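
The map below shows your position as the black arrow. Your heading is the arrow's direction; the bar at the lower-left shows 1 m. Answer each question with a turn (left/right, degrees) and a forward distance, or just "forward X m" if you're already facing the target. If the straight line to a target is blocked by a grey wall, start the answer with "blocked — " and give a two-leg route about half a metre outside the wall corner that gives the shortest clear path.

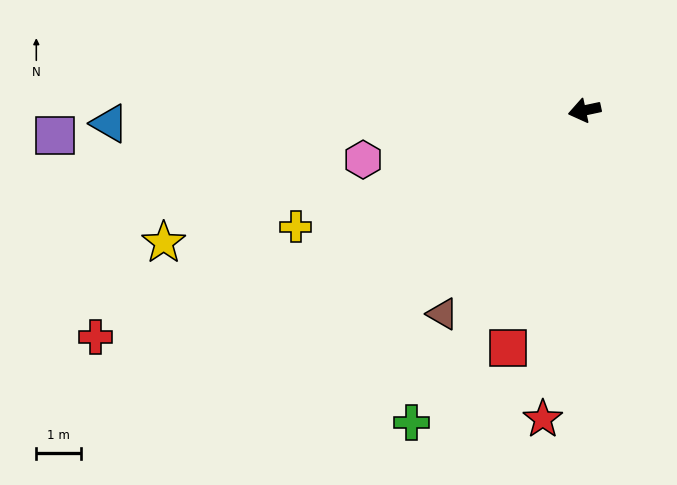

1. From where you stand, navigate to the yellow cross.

turn left 10°, forward 7.0 m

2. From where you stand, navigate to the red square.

turn left 60°, forward 5.6 m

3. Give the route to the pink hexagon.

forward 5.1 m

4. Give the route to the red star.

turn left 70°, forward 7.0 m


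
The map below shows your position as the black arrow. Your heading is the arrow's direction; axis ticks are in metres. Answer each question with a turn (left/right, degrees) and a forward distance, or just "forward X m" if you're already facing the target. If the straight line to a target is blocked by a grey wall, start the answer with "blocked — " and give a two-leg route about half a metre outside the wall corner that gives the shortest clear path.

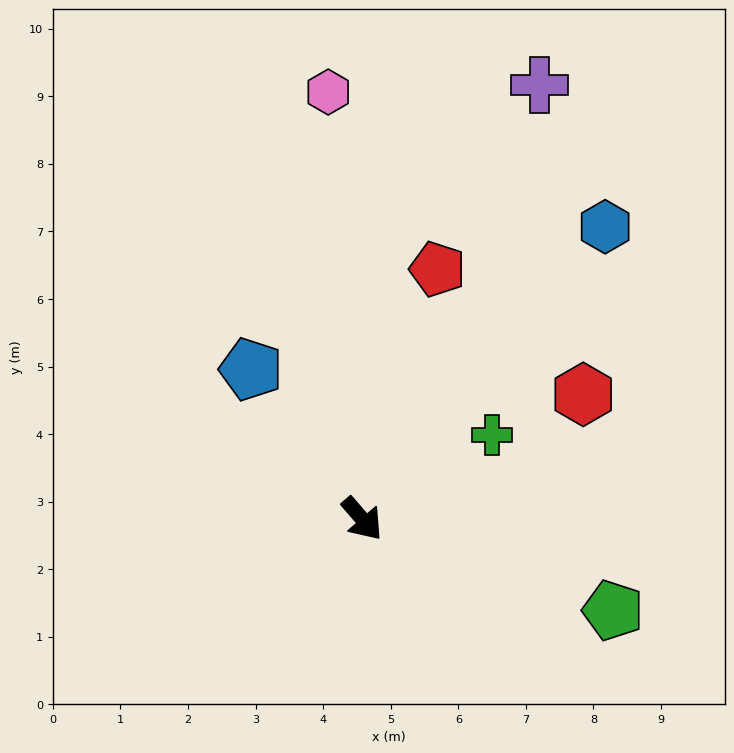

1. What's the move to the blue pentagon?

turn left 176°, forward 2.8 m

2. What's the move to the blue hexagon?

turn left 99°, forward 5.6 m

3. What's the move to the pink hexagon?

turn left 144°, forward 6.3 m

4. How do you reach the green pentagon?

turn left 29°, forward 3.9 m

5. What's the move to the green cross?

turn left 82°, forward 2.3 m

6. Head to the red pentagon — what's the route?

turn left 122°, forward 3.9 m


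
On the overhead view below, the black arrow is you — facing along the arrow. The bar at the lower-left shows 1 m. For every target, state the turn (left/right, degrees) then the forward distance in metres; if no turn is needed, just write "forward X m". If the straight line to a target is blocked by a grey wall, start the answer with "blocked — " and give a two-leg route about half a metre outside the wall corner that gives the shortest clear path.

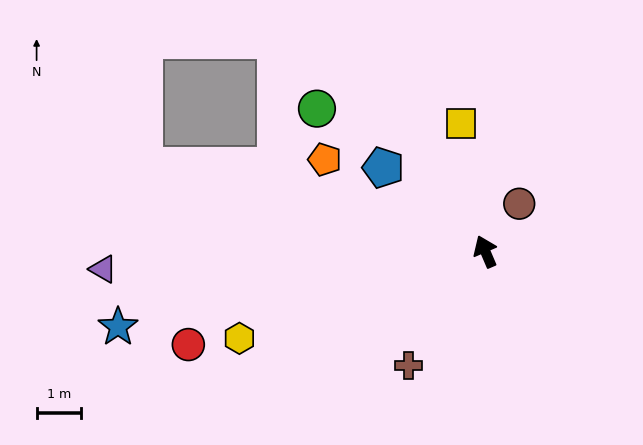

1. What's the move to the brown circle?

turn right 59°, forward 1.3 m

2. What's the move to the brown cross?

turn left 123°, forward 3.1 m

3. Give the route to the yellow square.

turn right 12°, forward 2.9 m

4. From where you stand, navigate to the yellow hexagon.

turn left 86°, forward 5.9 m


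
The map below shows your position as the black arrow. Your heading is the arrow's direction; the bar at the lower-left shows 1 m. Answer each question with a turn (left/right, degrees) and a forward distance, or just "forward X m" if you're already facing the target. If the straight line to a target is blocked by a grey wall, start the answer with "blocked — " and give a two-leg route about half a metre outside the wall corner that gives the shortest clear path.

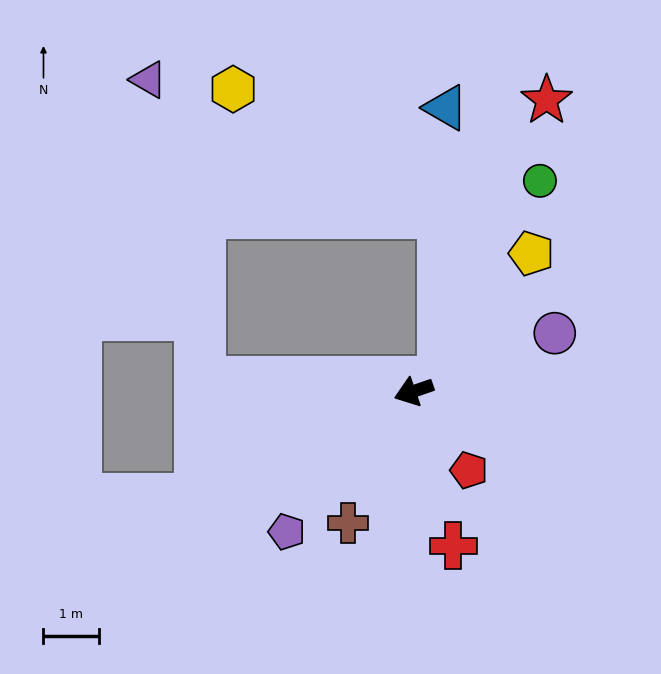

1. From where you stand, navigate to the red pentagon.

turn left 106°, forward 1.7 m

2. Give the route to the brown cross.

turn left 44°, forward 2.6 m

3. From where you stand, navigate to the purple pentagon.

turn left 29°, forward 3.4 m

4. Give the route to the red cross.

turn left 85°, forward 2.9 m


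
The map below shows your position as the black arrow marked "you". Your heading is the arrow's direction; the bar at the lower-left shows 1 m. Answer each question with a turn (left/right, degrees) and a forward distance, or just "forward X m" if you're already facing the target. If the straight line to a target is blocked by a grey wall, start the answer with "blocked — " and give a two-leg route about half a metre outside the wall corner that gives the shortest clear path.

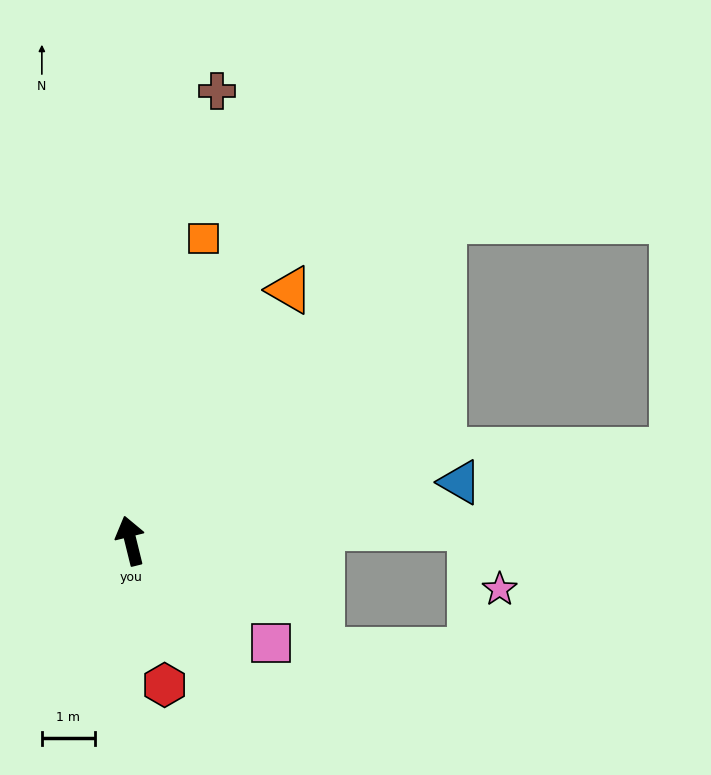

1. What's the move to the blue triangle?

turn right 94°, forward 6.3 m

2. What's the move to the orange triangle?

turn right 46°, forward 5.6 m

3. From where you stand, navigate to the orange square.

turn right 27°, forward 5.9 m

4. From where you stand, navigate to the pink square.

turn right 140°, forward 3.3 m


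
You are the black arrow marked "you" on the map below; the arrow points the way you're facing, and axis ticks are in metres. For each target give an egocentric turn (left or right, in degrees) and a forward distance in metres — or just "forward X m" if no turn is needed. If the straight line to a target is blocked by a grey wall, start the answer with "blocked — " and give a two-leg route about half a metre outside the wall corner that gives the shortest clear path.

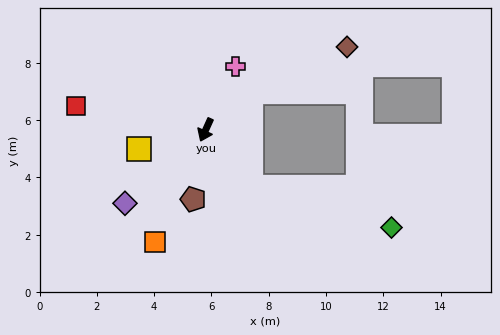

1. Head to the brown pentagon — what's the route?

turn left 14°, forward 2.5 m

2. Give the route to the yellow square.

turn right 49°, forward 2.4 m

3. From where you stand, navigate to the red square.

turn right 76°, forward 4.6 m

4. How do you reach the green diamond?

blocked — turn left 63°, forward 2.5 m, then turn left 35°, forward 5.1 m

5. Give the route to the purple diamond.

turn right 23°, forward 3.8 m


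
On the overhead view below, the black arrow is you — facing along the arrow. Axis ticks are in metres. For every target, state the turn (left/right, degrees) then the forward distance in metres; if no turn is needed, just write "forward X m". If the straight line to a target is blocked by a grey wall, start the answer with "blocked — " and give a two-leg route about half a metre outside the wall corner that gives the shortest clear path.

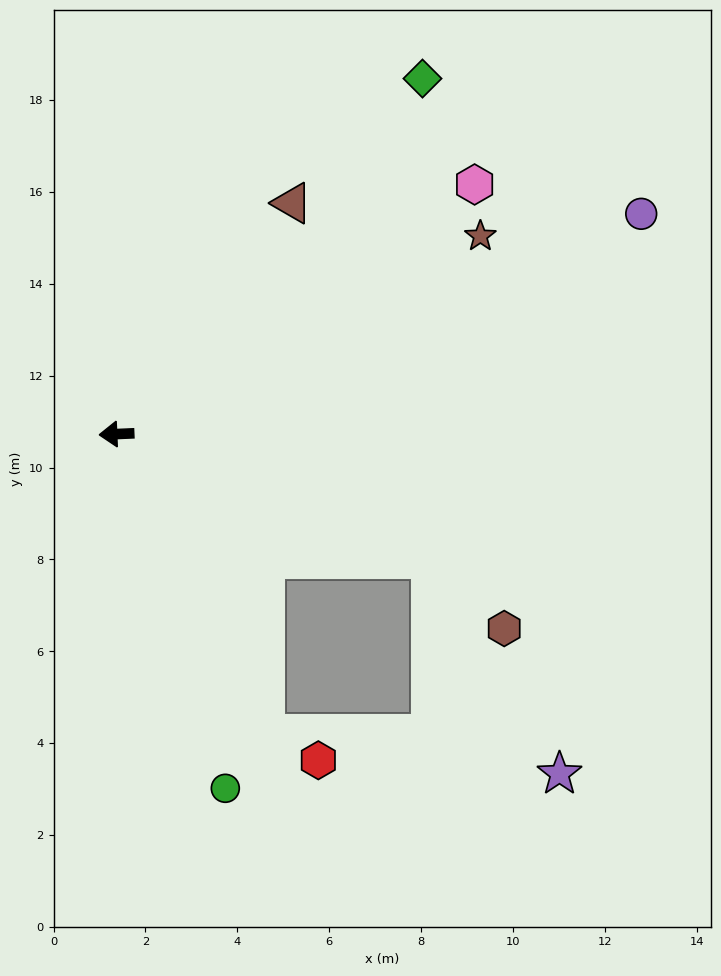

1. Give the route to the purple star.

blocked — turn left 156°, forward 7.4 m, then turn right 38°, forward 5.4 m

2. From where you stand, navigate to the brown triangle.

turn right 130°, forward 6.3 m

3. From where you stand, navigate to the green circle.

turn left 105°, forward 8.1 m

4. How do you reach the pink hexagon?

turn right 148°, forward 9.5 m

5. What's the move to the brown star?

turn right 154°, forward 9.0 m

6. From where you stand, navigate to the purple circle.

turn right 160°, forward 12.4 m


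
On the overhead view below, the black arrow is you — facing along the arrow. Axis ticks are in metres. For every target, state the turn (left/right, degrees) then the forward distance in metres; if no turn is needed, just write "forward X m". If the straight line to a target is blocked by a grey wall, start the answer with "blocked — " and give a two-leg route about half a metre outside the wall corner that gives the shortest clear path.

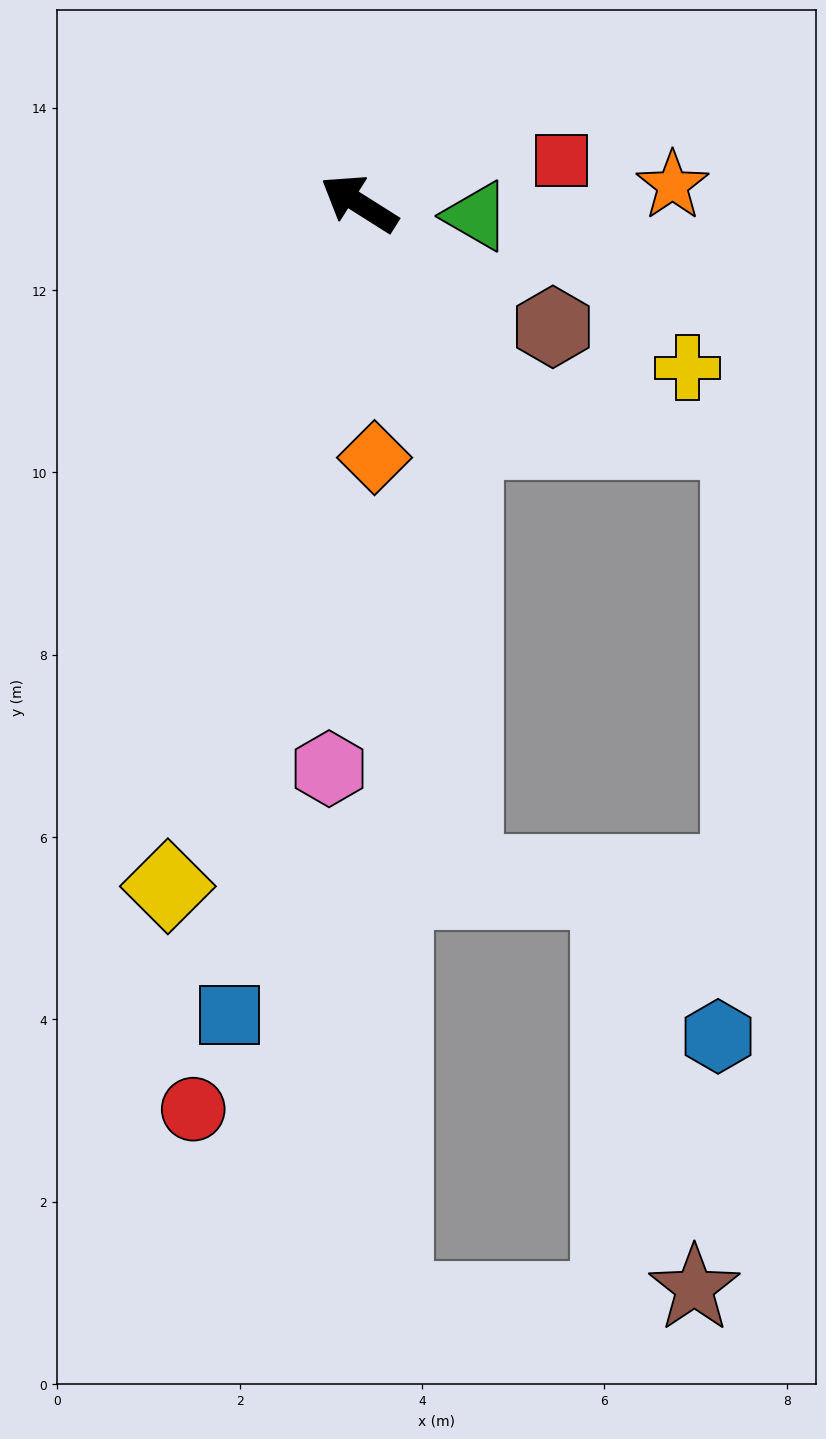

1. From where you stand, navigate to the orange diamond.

turn left 126°, forward 2.8 m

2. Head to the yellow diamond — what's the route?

turn left 107°, forward 7.8 m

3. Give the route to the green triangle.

turn right 154°, forward 1.3 m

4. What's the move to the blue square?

turn left 113°, forward 9.0 m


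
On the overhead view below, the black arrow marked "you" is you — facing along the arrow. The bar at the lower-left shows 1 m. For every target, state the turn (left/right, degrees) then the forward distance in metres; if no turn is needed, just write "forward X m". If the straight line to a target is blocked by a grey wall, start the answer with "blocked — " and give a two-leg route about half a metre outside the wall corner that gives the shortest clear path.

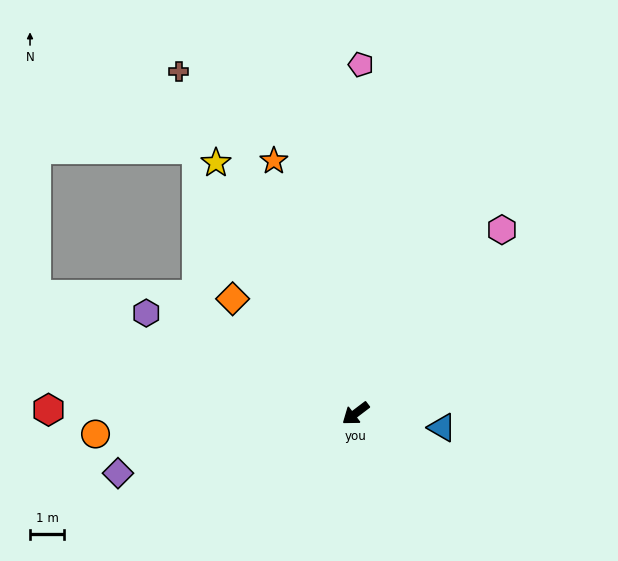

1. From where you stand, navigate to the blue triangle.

turn left 133°, forward 2.6 m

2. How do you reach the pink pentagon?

turn right 128°, forward 10.2 m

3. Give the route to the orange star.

turn right 109°, forward 7.8 m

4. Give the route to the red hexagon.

turn right 38°, forward 9.0 m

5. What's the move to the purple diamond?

turn right 23°, forward 7.2 m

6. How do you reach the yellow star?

turn right 98°, forward 8.4 m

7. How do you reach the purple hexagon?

turn right 63°, forward 6.8 m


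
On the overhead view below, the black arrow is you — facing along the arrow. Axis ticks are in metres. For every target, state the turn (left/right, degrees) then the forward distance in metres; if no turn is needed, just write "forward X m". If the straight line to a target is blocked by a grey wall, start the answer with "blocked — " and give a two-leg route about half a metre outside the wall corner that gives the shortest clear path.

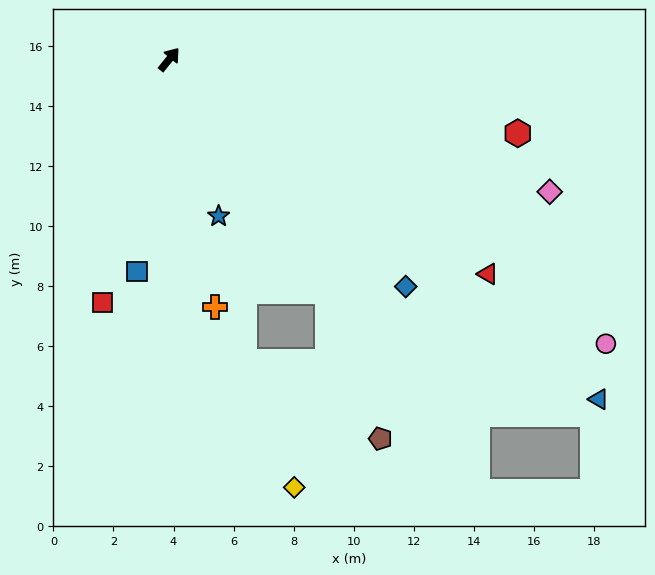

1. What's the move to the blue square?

turn right 150°, forward 7.1 m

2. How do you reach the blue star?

turn right 123°, forward 5.5 m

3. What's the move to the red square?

turn right 156°, forward 8.4 m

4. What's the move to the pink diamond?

turn right 70°, forward 13.4 m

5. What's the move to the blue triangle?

turn right 89°, forward 18.2 m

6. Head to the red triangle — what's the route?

turn right 85°, forward 12.8 m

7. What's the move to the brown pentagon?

blocked — turn right 107°, forward 9.4 m, then turn right 14°, forward 5.2 m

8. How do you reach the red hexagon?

turn right 63°, forward 11.9 m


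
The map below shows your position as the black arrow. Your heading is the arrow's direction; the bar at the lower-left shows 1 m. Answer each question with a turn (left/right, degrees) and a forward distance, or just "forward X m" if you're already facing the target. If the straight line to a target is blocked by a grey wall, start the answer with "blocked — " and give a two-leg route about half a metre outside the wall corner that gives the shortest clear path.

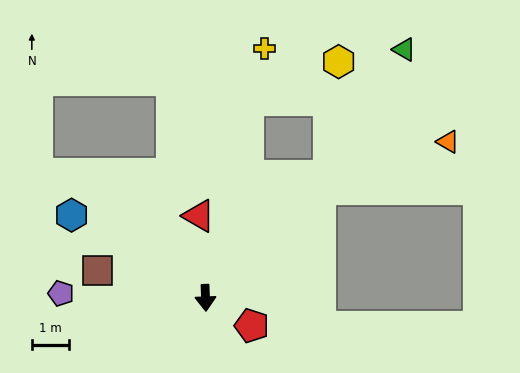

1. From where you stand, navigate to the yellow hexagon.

blocked — turn left 133°, forward 4.6 m, then turn left 40°, forward 3.1 m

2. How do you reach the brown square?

turn right 106°, forward 3.0 m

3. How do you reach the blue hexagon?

turn right 124°, forward 4.2 m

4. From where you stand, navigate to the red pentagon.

turn left 57°, forward 1.4 m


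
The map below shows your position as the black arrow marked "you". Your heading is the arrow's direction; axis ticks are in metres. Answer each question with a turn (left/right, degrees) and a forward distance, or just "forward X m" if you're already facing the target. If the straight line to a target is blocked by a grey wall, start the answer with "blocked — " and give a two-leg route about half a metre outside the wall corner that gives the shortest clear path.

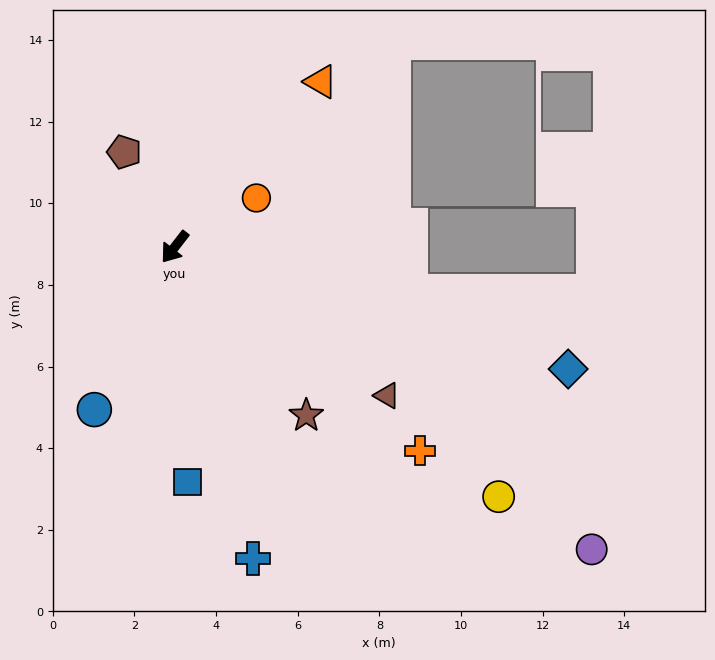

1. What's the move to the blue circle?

turn left 12°, forward 4.4 m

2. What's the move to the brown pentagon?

turn right 114°, forward 2.6 m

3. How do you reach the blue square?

turn left 41°, forward 5.8 m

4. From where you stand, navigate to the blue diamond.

turn left 111°, forward 10.1 m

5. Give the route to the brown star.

turn left 76°, forward 5.2 m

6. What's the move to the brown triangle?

turn left 93°, forward 6.3 m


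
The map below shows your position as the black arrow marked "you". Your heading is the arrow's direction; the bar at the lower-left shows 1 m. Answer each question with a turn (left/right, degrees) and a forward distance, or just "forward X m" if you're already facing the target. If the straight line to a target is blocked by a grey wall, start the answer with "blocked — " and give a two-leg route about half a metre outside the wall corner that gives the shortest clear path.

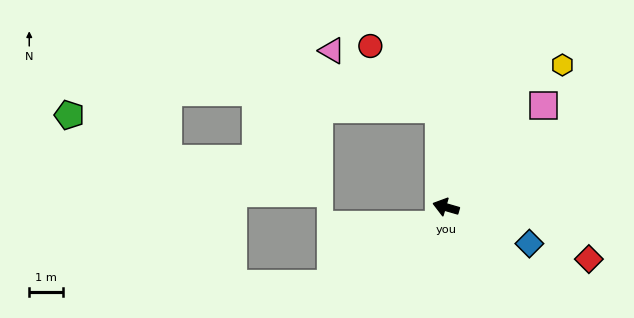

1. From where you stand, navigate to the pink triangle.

blocked — turn right 70°, forward 2.9 m, then turn left 58°, forward 3.6 m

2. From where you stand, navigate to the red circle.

blocked — turn right 70°, forward 2.9 m, then turn left 44°, forward 2.8 m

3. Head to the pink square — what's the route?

turn right 118°, forward 4.2 m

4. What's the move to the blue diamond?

turn left 173°, forward 2.7 m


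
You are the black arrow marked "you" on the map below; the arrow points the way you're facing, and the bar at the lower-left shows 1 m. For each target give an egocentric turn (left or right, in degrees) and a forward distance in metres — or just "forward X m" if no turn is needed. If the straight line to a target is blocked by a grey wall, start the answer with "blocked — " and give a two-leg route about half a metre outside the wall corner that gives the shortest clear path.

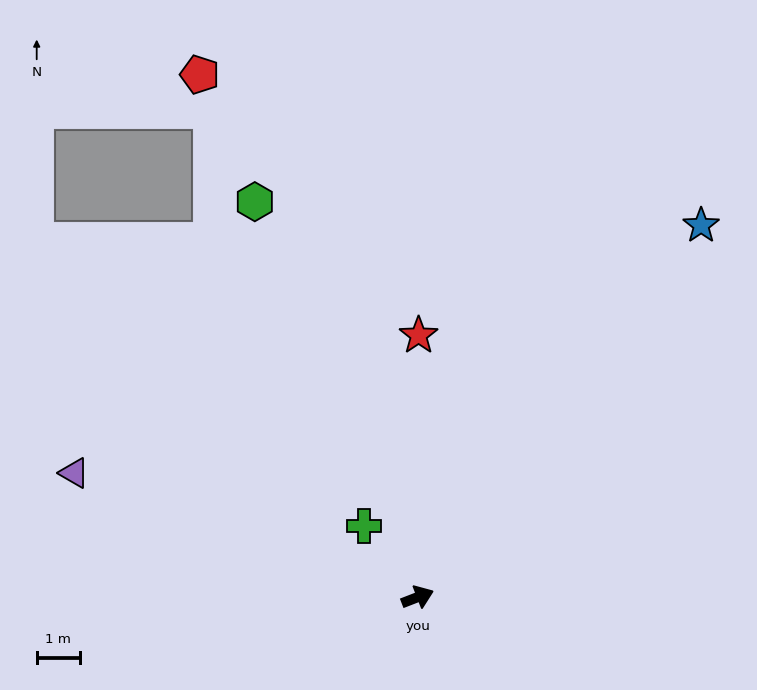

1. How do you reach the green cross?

turn left 106°, forward 2.1 m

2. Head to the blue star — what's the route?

turn left 31°, forward 10.8 m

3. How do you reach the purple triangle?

turn left 139°, forward 8.5 m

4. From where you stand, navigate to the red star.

turn left 69°, forward 6.1 m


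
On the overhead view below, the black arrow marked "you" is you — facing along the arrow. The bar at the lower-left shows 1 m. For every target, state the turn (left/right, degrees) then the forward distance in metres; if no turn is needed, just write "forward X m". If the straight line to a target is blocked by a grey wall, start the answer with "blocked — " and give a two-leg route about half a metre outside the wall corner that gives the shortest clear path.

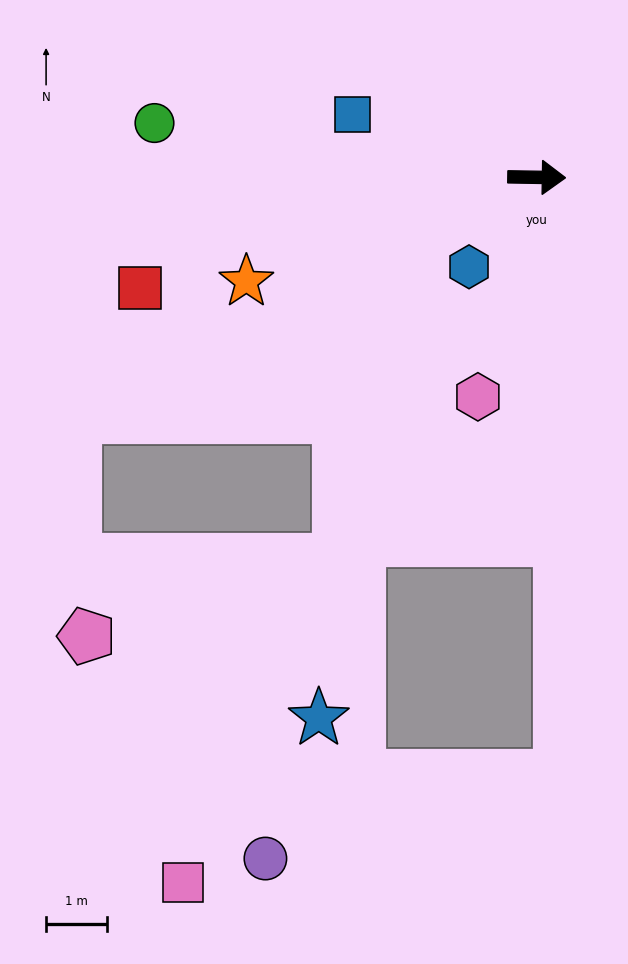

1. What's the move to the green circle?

turn left 173°, forward 6.3 m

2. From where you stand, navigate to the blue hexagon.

turn right 126°, forward 1.8 m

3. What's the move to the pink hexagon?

turn right 104°, forward 3.7 m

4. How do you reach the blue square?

turn left 162°, forward 3.2 m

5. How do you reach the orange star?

turn right 159°, forward 5.1 m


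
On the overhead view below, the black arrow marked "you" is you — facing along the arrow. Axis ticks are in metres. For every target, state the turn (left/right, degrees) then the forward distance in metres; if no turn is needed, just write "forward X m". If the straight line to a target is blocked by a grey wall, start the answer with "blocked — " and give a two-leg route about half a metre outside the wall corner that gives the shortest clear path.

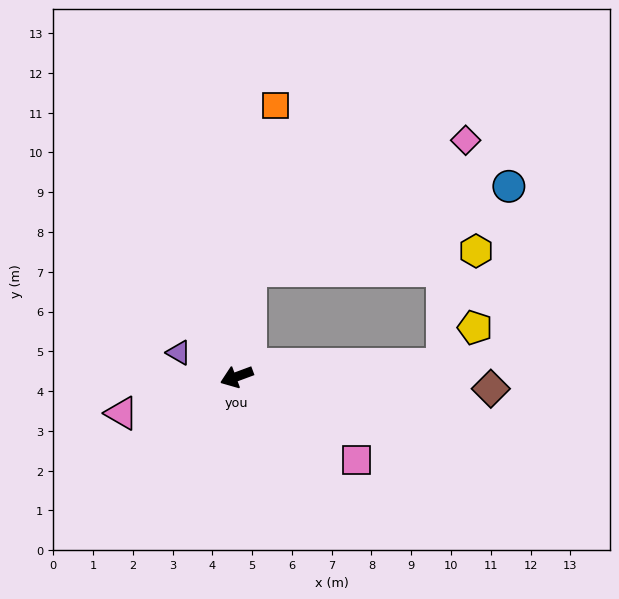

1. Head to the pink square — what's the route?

turn left 125°, forward 3.7 m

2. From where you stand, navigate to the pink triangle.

turn right 3°, forward 3.0 m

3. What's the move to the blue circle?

blocked — turn right 118°, forward 2.7 m, then turn right 64°, forward 6.8 m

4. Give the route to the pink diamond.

blocked — turn right 118°, forward 2.7 m, then turn right 51°, forward 6.3 m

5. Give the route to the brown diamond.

turn left 157°, forward 6.4 m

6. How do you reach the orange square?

turn right 119°, forward 6.9 m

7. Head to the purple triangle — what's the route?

turn right 43°, forward 1.6 m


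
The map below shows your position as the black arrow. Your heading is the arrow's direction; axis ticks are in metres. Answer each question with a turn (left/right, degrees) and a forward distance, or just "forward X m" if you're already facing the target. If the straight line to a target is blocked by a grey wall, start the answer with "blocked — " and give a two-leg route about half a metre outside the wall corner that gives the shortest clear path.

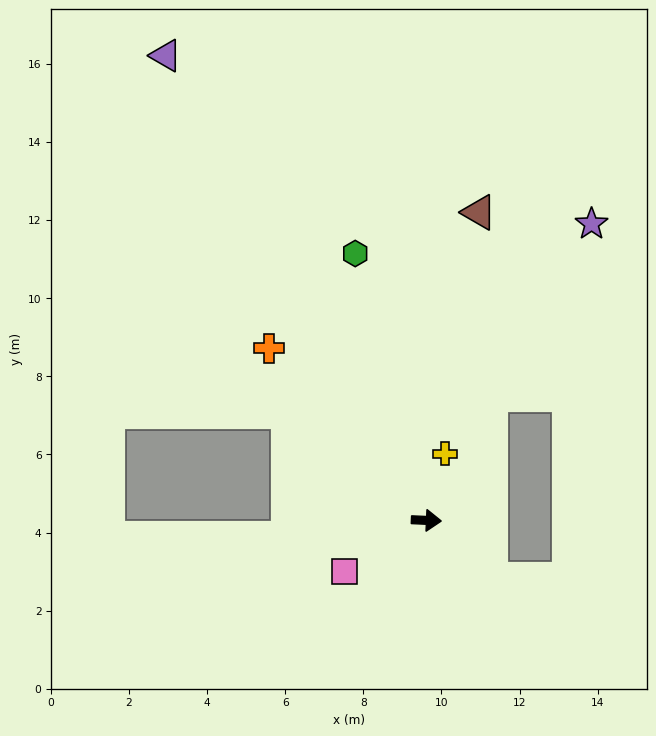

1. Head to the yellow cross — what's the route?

turn left 77°, forward 1.8 m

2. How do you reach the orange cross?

turn left 135°, forward 6.0 m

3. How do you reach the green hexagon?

turn left 107°, forward 7.1 m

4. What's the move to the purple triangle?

turn left 122°, forward 13.6 m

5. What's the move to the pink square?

turn right 146°, forward 2.5 m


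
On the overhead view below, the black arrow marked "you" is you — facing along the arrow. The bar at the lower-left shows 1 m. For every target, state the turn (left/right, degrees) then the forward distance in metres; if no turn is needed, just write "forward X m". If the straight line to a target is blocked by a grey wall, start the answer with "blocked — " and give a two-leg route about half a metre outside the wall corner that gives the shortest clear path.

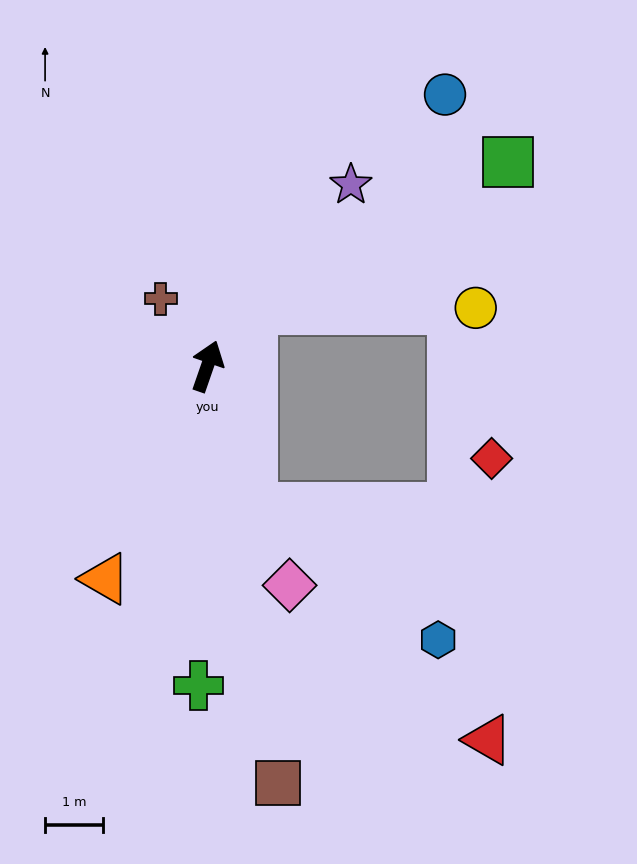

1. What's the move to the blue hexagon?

blocked — turn right 143°, forward 2.6 m, then turn left 37°, forward 3.9 m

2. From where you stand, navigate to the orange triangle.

turn left 173°, forward 4.1 m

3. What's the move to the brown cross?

turn left 54°, forward 1.4 m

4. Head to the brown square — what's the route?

turn right 151°, forward 7.3 m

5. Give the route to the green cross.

turn right 162°, forward 5.5 m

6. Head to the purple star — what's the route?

turn right 19°, forward 4.0 m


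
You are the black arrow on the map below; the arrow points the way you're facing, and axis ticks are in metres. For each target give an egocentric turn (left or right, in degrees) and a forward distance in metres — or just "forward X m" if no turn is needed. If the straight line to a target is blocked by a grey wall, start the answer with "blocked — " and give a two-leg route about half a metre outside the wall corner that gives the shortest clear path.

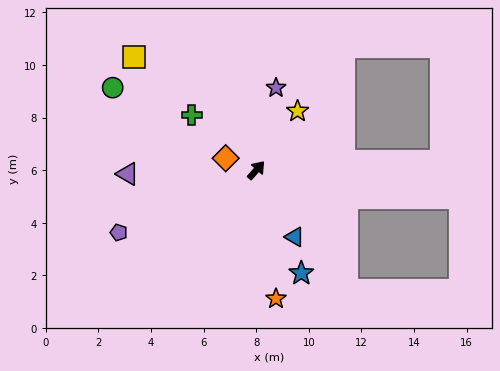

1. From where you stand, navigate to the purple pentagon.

turn left 156°, forward 5.7 m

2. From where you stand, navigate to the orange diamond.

turn left 110°, forward 1.2 m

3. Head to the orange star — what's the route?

turn right 130°, forward 4.9 m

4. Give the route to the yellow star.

turn left 6°, forward 2.7 m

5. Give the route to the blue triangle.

turn right 109°, forward 2.9 m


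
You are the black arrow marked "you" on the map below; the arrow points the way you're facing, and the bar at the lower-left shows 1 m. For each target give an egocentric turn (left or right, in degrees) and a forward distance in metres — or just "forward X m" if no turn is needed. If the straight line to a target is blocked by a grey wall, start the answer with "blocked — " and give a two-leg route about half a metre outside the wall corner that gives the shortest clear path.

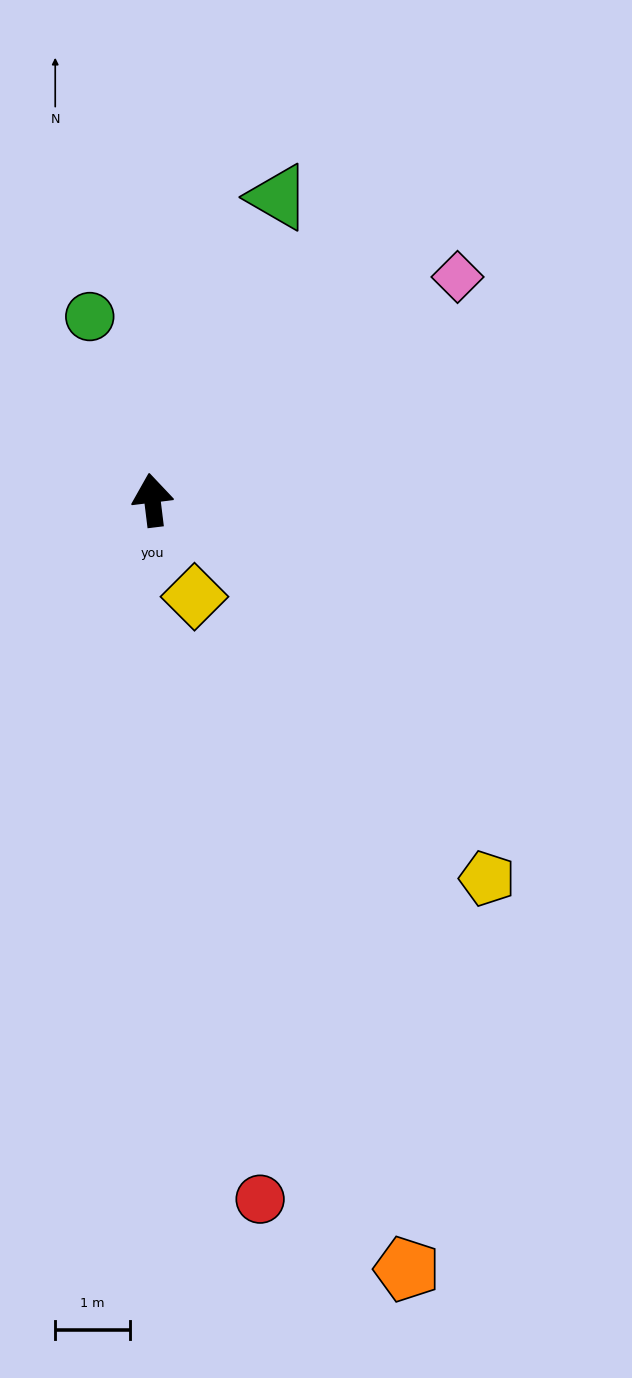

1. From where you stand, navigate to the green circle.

turn left 12°, forward 2.6 m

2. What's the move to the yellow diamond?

turn right 163°, forward 1.4 m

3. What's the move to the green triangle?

turn right 30°, forward 4.4 m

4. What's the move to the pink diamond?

turn right 61°, forward 5.0 m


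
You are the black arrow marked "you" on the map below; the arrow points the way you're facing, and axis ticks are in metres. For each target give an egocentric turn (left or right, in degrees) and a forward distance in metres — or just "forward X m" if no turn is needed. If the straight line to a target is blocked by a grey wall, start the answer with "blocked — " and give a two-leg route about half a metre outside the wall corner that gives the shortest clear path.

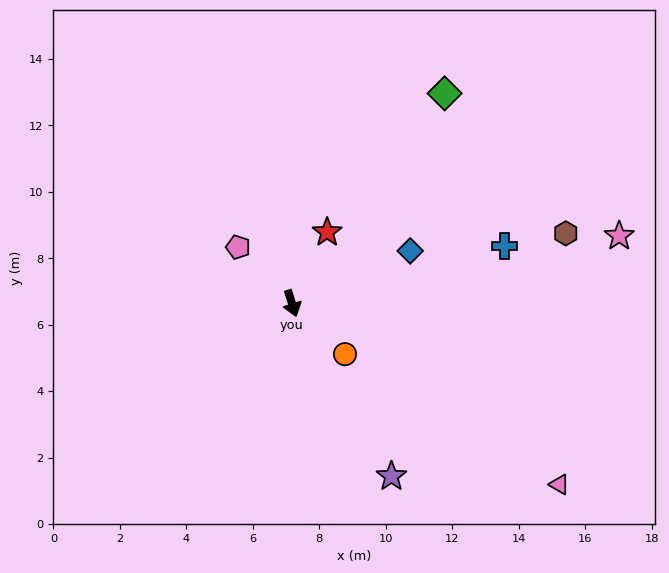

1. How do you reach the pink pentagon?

turn right 154°, forward 2.3 m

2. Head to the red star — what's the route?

turn left 136°, forward 2.4 m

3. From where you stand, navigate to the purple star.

turn left 12°, forward 6.0 m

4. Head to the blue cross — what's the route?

turn left 87°, forward 6.6 m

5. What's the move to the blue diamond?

turn left 96°, forward 3.9 m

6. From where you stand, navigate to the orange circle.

turn left 29°, forward 2.2 m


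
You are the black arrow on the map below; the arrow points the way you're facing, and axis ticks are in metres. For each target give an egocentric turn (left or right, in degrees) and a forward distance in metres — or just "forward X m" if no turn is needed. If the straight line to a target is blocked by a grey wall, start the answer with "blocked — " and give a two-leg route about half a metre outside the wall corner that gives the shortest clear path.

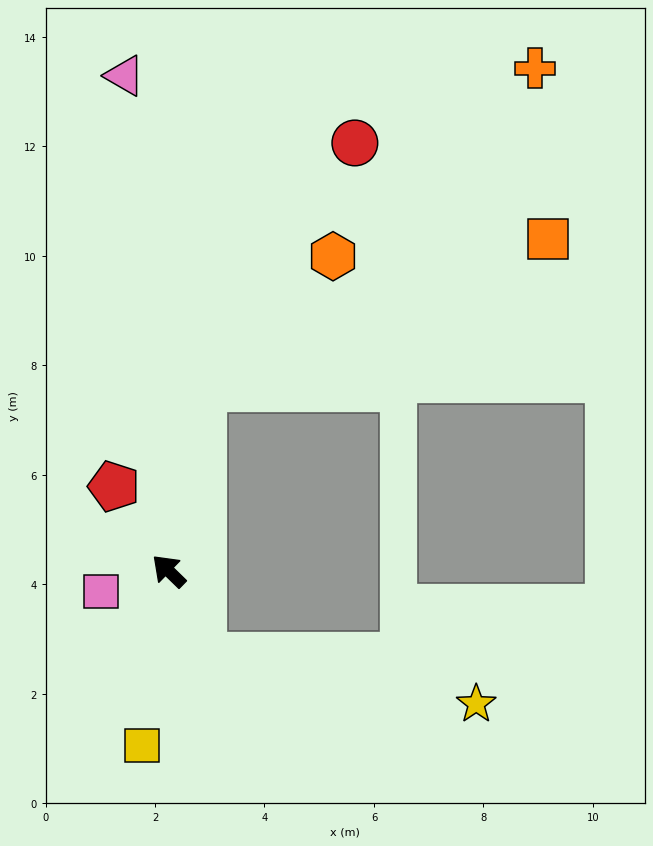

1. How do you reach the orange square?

blocked — turn right 56°, forward 3.4 m, then turn right 56°, forward 6.9 m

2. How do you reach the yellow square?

turn left 125°, forward 3.2 m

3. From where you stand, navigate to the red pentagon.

turn right 13°, forward 1.8 m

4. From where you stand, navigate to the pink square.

turn left 61°, forward 1.3 m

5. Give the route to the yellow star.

blocked — turn left 156°, forward 1.7 m, then turn left 58°, forward 5.1 m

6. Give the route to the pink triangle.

turn right 41°, forward 9.1 m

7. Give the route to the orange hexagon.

blocked — turn right 56°, forward 3.4 m, then turn right 34°, forward 3.4 m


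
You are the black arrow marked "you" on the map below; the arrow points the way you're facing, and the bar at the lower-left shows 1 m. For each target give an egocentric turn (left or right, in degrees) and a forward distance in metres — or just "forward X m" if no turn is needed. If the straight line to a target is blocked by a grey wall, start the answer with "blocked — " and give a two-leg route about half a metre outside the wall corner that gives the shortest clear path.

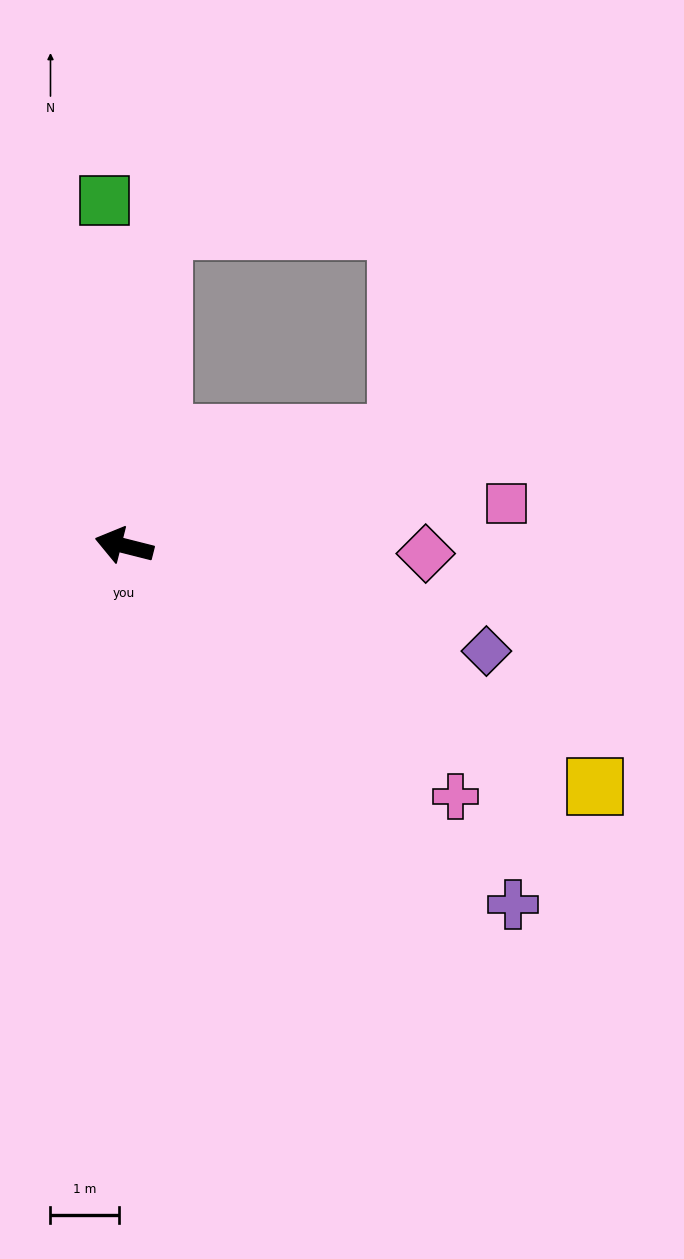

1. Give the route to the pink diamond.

turn right 167°, forward 4.4 m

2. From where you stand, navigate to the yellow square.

turn left 167°, forward 7.8 m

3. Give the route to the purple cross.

turn left 151°, forward 7.8 m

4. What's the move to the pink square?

turn right 159°, forward 5.7 m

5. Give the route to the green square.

turn right 73°, forward 5.1 m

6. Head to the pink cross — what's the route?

turn left 157°, forward 6.1 m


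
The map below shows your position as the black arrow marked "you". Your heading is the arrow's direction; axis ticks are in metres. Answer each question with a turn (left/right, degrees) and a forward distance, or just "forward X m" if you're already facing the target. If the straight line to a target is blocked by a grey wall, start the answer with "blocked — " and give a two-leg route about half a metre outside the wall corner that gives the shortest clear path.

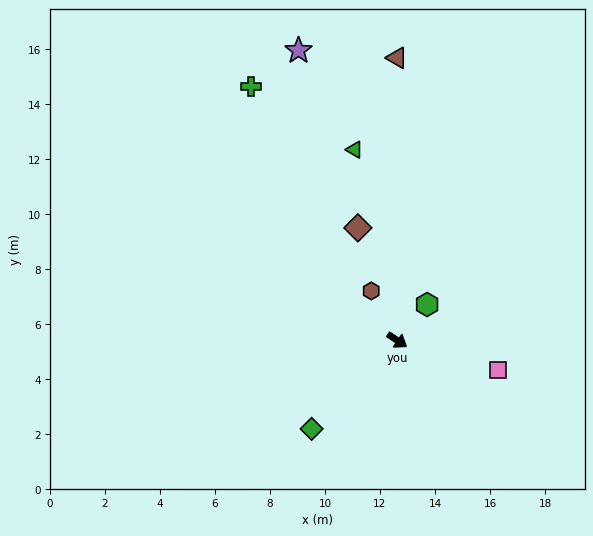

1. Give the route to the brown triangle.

turn left 124°, forward 10.3 m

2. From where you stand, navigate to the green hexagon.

turn left 84°, forward 1.7 m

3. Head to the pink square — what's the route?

turn left 17°, forward 3.8 m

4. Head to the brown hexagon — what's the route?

turn left 152°, forward 2.0 m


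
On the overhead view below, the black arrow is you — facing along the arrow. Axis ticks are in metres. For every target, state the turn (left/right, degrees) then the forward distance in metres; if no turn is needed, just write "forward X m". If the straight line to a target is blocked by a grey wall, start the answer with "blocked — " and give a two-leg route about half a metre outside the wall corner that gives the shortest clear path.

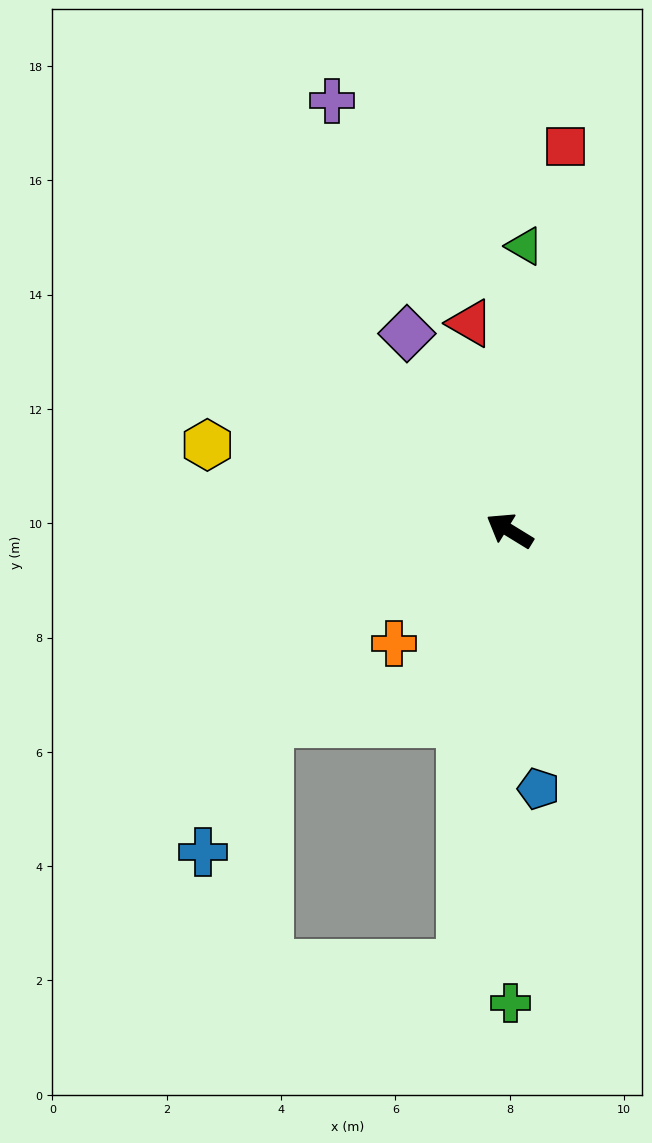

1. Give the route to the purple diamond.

turn right 31°, forward 3.9 m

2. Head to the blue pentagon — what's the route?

turn left 128°, forward 4.5 m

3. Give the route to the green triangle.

turn right 61°, forward 5.0 m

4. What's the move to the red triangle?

turn right 48°, forward 3.7 m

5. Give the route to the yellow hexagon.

turn left 16°, forward 5.5 m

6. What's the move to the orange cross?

turn left 76°, forward 2.8 m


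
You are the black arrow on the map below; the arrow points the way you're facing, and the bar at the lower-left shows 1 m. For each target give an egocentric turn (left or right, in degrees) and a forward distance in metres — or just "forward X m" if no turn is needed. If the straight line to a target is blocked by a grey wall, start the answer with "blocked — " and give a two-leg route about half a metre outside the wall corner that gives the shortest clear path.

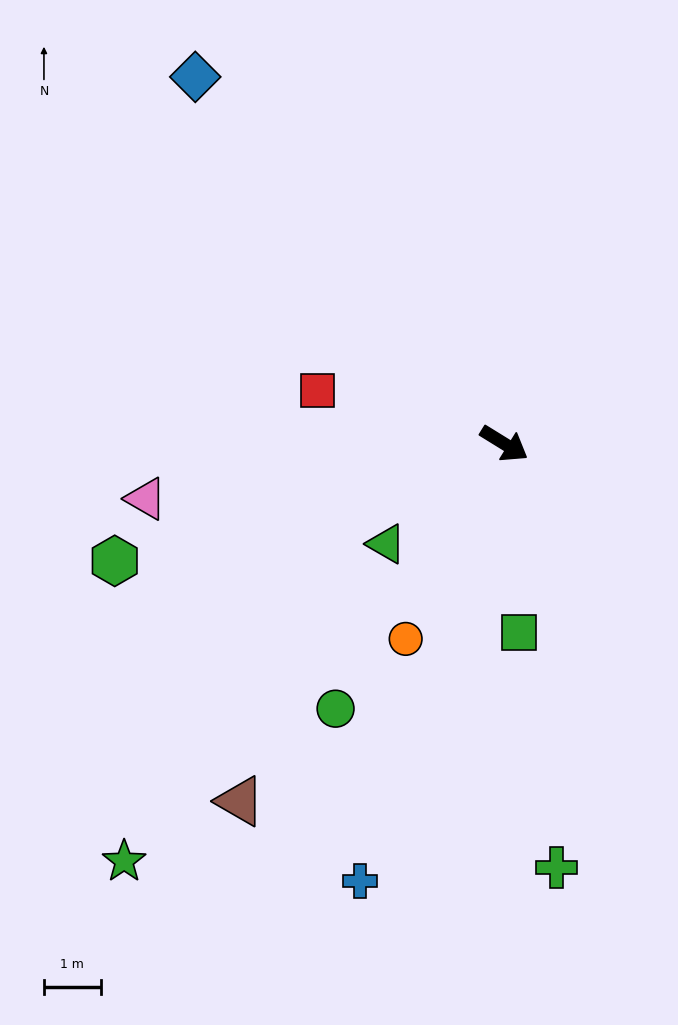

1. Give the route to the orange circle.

turn right 85°, forward 3.9 m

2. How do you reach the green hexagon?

turn right 132°, forward 7.2 m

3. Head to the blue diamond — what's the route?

turn left 162°, forward 8.5 m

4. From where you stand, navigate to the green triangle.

turn right 108°, forward 2.7 m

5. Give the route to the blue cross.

turn right 77°, forward 8.1 m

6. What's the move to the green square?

turn right 54°, forward 3.3 m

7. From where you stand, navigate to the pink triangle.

turn right 140°, forward 6.4 m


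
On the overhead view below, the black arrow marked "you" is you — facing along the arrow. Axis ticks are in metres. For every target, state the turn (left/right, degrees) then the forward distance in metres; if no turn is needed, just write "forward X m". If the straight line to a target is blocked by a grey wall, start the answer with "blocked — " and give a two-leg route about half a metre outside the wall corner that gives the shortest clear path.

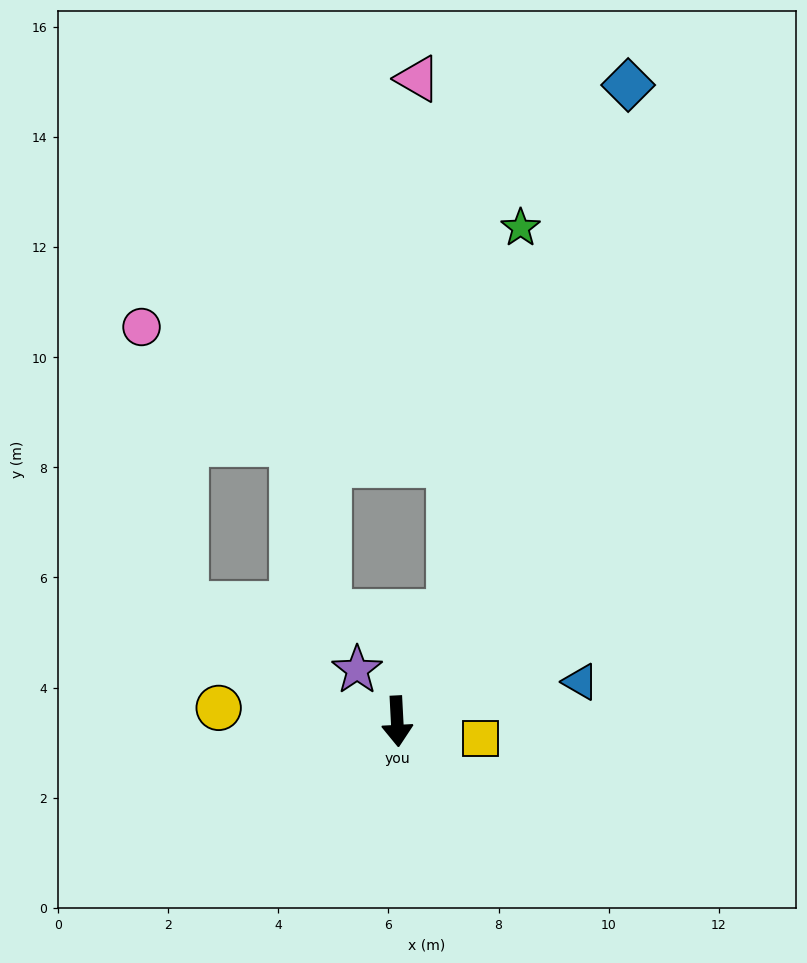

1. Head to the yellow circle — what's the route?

turn right 97°, forward 3.3 m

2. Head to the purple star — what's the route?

turn right 145°, forward 1.2 m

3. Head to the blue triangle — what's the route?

turn left 99°, forward 3.4 m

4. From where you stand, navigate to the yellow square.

turn left 76°, forward 1.5 m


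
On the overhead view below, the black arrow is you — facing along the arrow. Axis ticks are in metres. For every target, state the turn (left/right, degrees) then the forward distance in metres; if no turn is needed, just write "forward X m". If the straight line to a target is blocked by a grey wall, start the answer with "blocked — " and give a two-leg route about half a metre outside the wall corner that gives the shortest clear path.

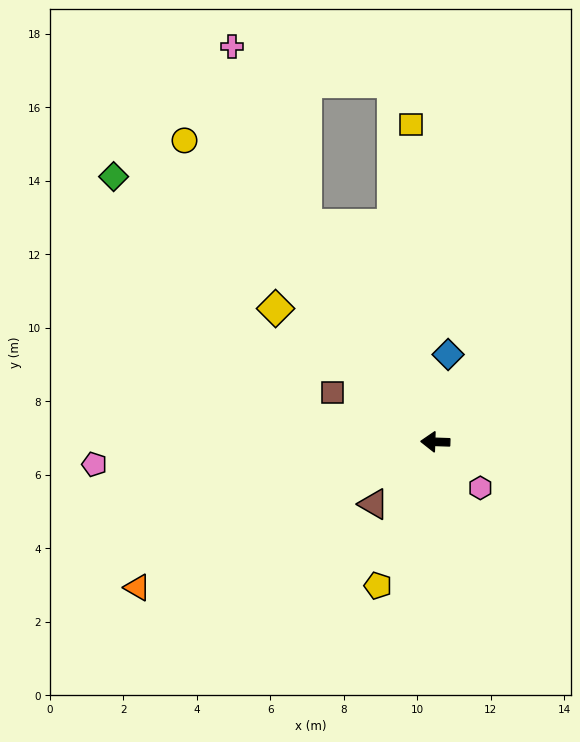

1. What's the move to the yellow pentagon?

turn left 70°, forward 4.2 m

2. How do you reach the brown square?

turn right 24°, forward 3.1 m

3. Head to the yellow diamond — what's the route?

turn right 38°, forward 5.7 m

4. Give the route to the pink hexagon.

turn left 136°, forward 1.8 m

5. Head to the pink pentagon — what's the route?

turn left 6°, forward 9.3 m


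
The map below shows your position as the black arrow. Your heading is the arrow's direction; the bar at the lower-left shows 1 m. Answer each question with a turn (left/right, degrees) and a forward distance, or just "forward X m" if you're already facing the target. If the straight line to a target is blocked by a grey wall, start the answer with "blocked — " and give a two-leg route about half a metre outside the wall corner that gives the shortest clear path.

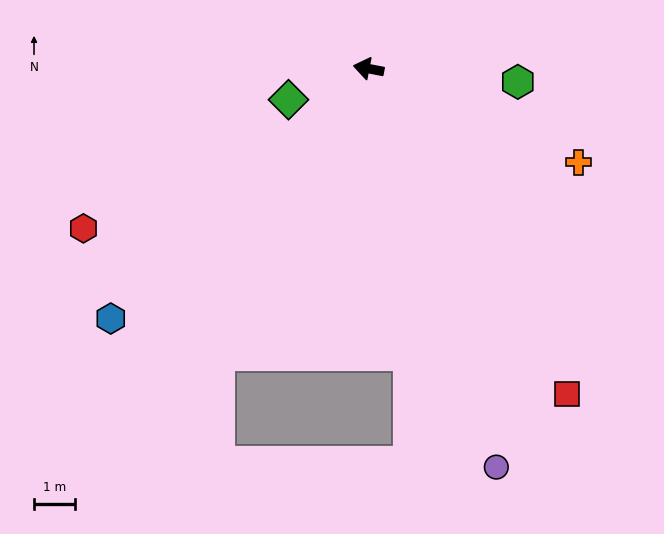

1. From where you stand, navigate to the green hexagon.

turn right 174°, forward 3.7 m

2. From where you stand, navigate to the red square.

turn left 132°, forward 9.3 m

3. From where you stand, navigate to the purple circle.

turn left 119°, forward 10.3 m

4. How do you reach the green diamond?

turn left 32°, forward 2.1 m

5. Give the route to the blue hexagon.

turn left 55°, forward 8.8 m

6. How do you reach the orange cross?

turn left 167°, forward 5.6 m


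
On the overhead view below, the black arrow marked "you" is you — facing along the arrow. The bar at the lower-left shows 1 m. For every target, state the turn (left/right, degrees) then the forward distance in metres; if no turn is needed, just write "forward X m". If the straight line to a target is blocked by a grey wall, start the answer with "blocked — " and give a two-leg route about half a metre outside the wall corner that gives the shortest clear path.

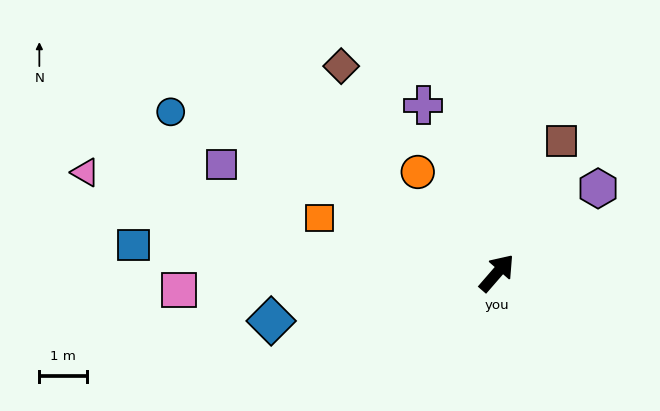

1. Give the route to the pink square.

turn left 134°, forward 6.7 m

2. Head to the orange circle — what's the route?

turn left 79°, forward 2.7 m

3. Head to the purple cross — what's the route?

turn left 65°, forward 3.8 m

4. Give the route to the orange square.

turn left 114°, forward 3.9 m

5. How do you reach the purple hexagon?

turn right 9°, forward 2.8 m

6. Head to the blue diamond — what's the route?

turn left 143°, forward 4.8 m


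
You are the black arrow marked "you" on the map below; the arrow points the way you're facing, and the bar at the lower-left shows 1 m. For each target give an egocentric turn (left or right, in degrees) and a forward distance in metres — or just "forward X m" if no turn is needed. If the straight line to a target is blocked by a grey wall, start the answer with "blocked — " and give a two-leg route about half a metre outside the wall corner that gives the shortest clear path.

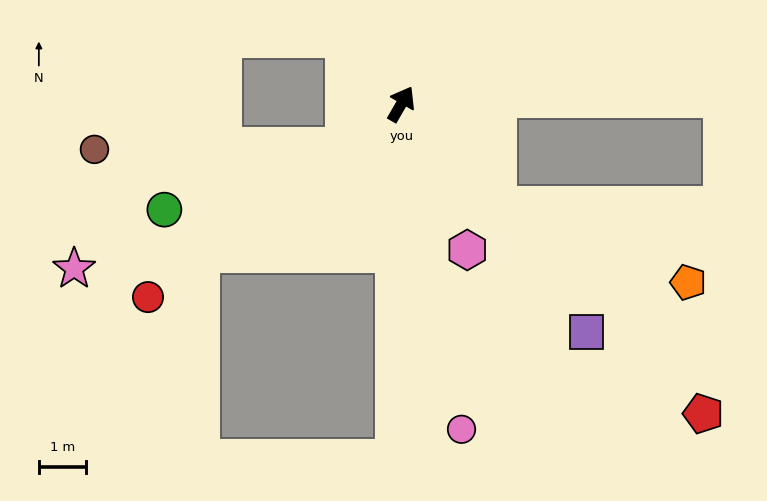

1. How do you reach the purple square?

turn right 111°, forward 6.2 m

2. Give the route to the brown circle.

blocked — turn left 158°, forward 1.5 m, then turn right 38°, forward 5.3 m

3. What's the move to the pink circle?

turn right 139°, forward 7.0 m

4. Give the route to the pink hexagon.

turn right 126°, forward 3.4 m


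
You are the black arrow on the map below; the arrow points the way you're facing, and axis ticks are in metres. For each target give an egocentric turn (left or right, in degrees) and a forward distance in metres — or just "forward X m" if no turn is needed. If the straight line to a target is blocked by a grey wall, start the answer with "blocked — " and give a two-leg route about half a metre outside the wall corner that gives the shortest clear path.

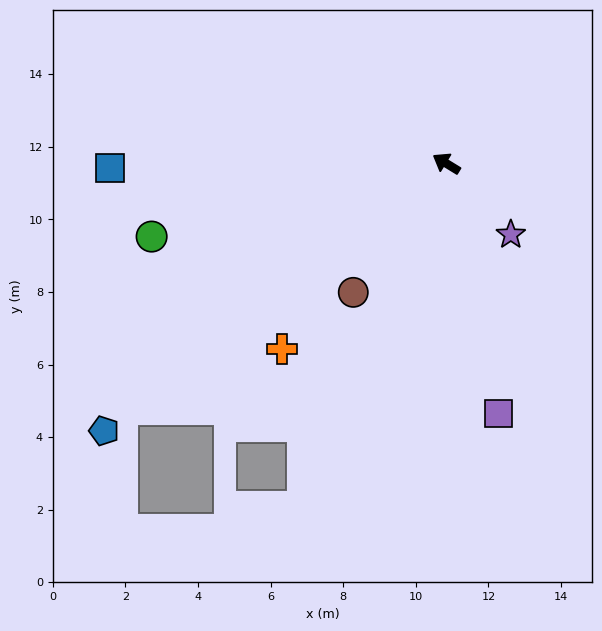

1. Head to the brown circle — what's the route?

turn left 86°, forward 4.4 m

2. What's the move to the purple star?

turn left 164°, forward 2.6 m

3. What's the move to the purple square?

turn left 133°, forward 7.0 m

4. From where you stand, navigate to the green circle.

turn left 45°, forward 8.4 m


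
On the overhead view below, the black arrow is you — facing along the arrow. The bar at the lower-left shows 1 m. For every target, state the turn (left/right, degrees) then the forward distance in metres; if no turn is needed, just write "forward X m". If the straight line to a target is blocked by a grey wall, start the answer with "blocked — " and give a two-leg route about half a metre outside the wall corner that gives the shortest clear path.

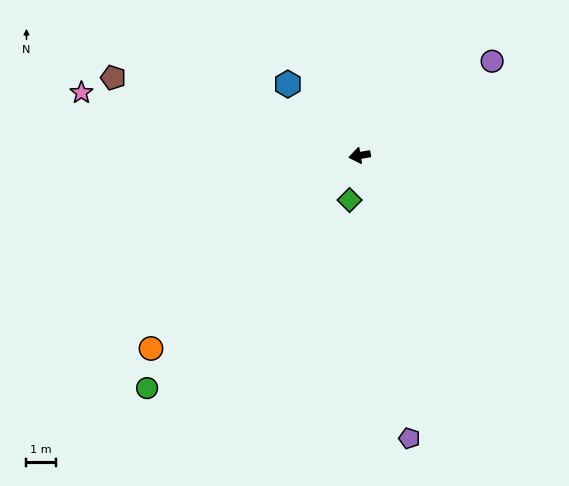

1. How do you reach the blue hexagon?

turn right 55°, forward 3.5 m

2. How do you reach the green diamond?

turn left 67°, forward 1.6 m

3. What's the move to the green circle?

turn left 38°, forward 10.8 m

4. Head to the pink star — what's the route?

turn right 23°, forward 9.8 m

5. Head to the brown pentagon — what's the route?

turn right 27°, forward 8.9 m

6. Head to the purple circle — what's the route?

turn right 154°, forward 5.6 m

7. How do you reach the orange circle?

turn left 33°, forward 9.8 m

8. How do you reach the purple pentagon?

turn left 90°, forward 9.9 m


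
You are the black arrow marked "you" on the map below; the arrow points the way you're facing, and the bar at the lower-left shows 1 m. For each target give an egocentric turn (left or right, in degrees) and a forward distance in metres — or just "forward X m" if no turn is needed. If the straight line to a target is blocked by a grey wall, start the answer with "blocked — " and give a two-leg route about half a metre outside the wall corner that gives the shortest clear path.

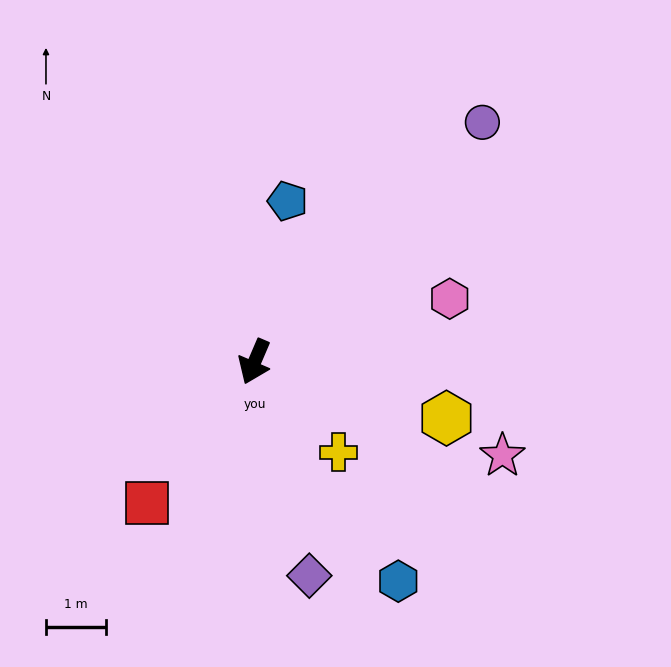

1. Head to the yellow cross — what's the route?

turn left 66°, forward 2.0 m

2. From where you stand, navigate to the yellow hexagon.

turn left 97°, forward 3.3 m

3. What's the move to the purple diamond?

turn left 38°, forward 3.7 m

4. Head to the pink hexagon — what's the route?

turn left 131°, forward 3.4 m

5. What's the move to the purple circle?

turn left 160°, forward 5.5 m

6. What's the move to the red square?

turn right 14°, forward 2.9 m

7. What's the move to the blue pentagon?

turn right 168°, forward 2.7 m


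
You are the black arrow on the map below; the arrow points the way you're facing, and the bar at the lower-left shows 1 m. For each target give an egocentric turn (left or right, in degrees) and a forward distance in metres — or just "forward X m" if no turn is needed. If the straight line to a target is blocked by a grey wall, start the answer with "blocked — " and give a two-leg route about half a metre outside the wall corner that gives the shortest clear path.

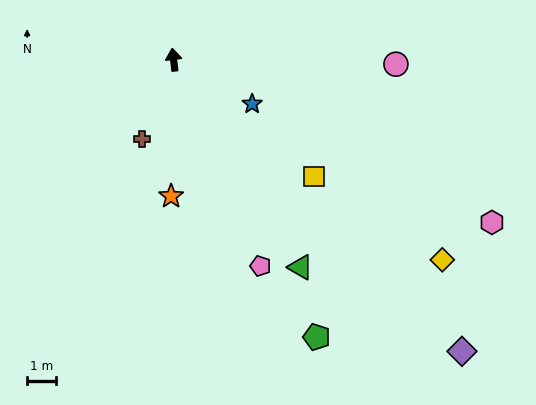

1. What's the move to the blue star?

turn right 126°, forward 3.1 m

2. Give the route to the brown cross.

turn left 152°, forward 2.9 m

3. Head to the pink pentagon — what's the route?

turn right 164°, forward 7.7 m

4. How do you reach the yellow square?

turn right 137°, forward 6.3 m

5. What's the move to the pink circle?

turn right 98°, forward 7.6 m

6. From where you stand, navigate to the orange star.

turn left 172°, forward 4.7 m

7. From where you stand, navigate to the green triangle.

turn right 155°, forward 8.3 m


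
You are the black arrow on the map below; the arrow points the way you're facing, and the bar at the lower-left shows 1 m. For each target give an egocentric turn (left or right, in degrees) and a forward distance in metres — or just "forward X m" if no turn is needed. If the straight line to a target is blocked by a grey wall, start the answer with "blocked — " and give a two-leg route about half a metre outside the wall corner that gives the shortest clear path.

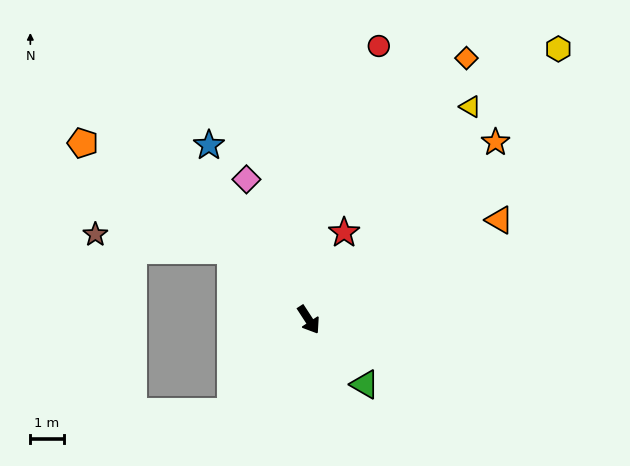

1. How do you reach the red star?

turn left 125°, forward 2.8 m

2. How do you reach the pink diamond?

turn left 171°, forward 4.6 m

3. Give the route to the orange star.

turn left 100°, forward 7.7 m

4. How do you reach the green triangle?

turn left 8°, forward 2.6 m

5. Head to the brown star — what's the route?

blocked — turn right 165°, forward 3.1 m, then turn left 36°, forward 4.1 m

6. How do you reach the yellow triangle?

turn left 110°, forward 8.0 m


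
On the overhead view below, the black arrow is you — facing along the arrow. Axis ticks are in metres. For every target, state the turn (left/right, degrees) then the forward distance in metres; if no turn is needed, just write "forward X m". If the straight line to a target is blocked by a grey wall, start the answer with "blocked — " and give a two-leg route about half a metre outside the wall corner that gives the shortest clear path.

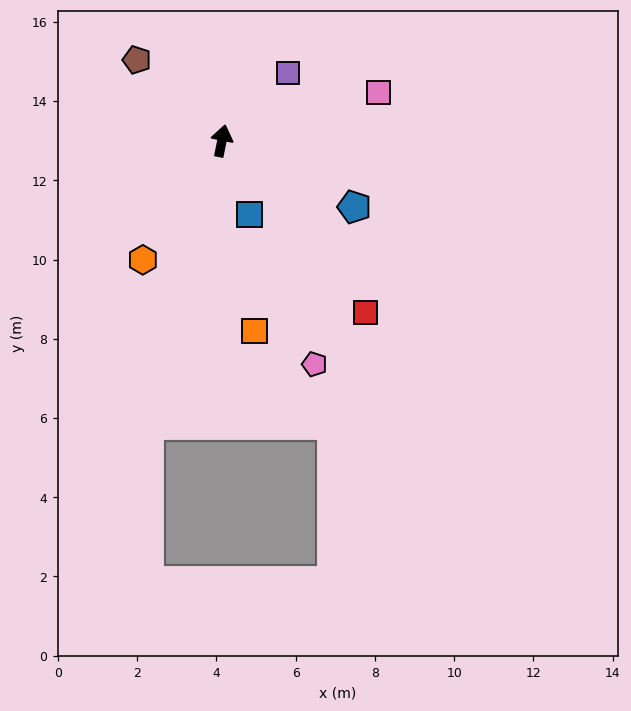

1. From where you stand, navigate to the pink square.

turn right 61°, forward 4.1 m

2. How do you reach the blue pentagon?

turn right 105°, forward 3.7 m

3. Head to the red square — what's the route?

turn right 129°, forward 5.7 m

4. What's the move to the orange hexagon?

turn left 158°, forward 3.6 m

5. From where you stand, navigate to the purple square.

turn right 33°, forward 2.4 m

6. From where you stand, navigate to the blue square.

turn right 148°, forward 2.0 m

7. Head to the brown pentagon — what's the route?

turn left 58°, forward 3.0 m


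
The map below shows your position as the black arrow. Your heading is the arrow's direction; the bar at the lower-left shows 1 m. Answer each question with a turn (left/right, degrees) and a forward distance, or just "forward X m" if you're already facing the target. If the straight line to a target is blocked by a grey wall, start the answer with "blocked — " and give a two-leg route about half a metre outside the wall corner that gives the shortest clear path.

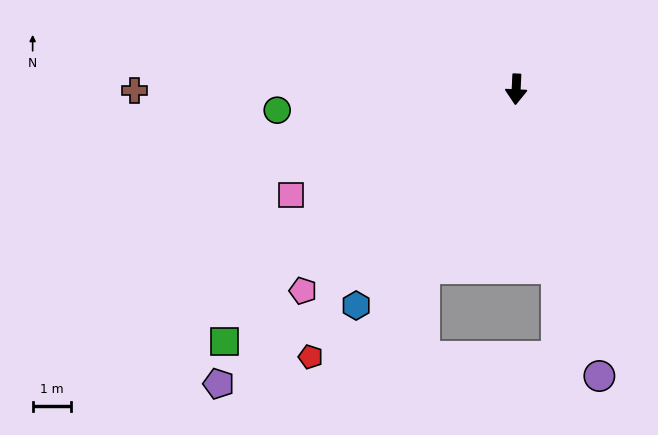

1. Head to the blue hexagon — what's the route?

turn right 34°, forward 7.1 m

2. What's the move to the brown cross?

turn right 87°, forward 10.0 m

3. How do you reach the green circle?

turn right 82°, forward 6.3 m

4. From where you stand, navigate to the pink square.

turn right 62°, forward 6.5 m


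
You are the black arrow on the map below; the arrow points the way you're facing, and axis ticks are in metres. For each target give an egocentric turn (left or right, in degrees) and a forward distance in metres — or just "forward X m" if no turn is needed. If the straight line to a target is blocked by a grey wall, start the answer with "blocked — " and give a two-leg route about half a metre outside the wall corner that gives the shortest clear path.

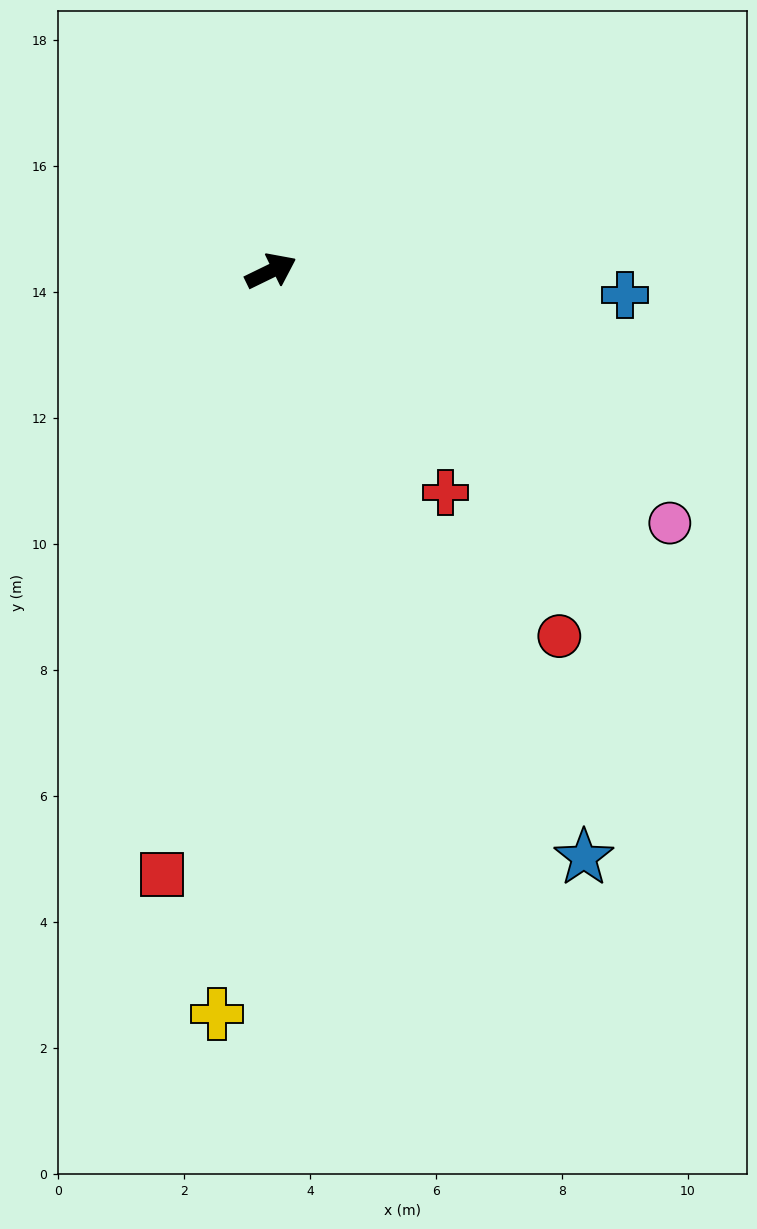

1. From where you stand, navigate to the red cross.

turn right 78°, forward 4.5 m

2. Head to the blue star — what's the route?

turn right 88°, forward 10.6 m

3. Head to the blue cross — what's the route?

turn right 30°, forward 5.6 m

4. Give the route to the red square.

turn right 126°, forward 9.7 m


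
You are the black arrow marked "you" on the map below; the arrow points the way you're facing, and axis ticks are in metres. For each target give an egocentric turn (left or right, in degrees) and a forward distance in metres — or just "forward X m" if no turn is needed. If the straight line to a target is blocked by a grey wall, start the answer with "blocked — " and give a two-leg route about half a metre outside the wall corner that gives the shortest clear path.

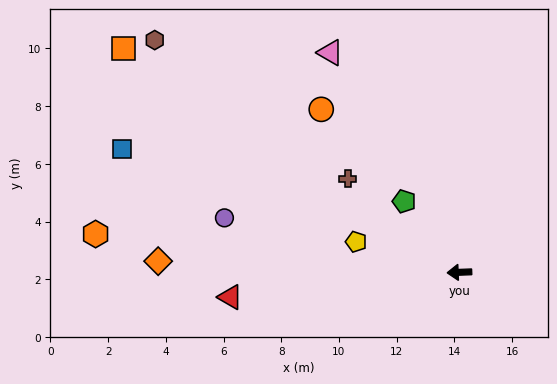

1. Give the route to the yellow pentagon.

turn right 19°, forward 3.7 m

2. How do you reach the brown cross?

turn right 42°, forward 5.0 m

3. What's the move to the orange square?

turn right 36°, forward 14.0 m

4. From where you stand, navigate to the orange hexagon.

turn right 8°, forward 12.7 m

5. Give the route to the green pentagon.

turn right 54°, forward 3.1 m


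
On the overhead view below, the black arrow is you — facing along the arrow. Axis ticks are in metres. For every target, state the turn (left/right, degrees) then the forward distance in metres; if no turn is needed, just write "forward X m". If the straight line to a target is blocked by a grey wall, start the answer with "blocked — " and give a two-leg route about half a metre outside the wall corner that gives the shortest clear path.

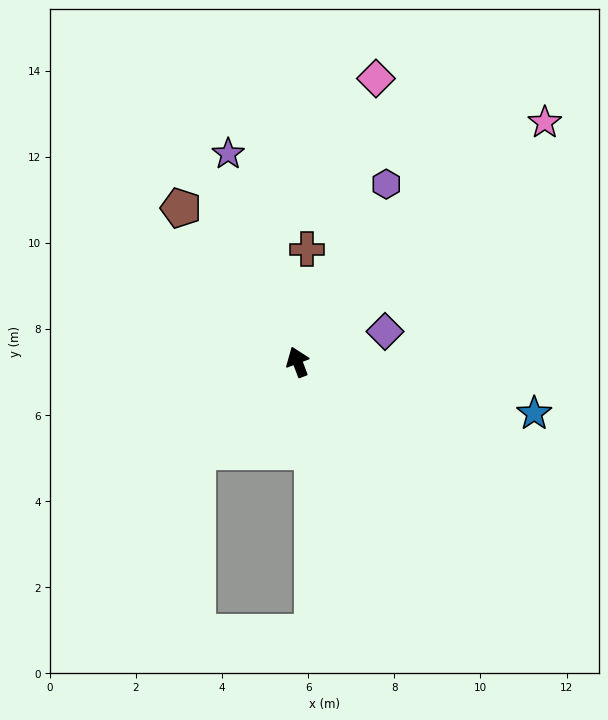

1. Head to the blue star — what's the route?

turn right 123°, forward 5.6 m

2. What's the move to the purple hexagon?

turn right 47°, forward 4.6 m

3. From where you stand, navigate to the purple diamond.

turn right 92°, forward 2.2 m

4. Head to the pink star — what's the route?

turn right 67°, forward 8.0 m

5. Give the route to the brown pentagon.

turn left 16°, forward 4.5 m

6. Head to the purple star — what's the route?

turn right 2°, forward 5.1 m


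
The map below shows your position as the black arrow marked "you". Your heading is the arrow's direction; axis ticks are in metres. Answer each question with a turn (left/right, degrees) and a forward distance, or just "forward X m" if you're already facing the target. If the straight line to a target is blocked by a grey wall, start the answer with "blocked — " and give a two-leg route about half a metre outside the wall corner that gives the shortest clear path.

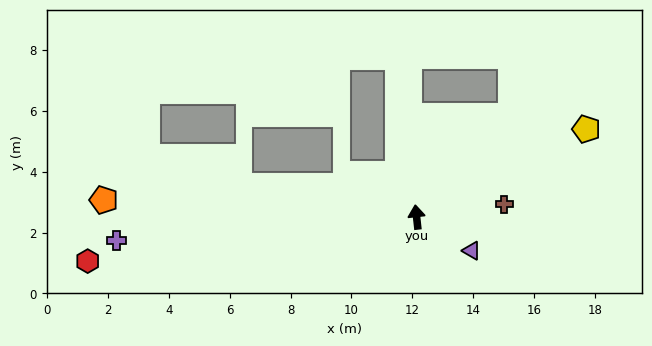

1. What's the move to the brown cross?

turn right 88°, forward 2.9 m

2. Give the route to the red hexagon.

turn left 91°, forward 10.9 m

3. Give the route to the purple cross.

turn left 88°, forward 9.9 m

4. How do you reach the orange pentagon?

turn left 81°, forward 10.3 m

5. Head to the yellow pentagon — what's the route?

turn right 69°, forward 6.3 m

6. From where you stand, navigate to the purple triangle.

turn right 128°, forward 2.1 m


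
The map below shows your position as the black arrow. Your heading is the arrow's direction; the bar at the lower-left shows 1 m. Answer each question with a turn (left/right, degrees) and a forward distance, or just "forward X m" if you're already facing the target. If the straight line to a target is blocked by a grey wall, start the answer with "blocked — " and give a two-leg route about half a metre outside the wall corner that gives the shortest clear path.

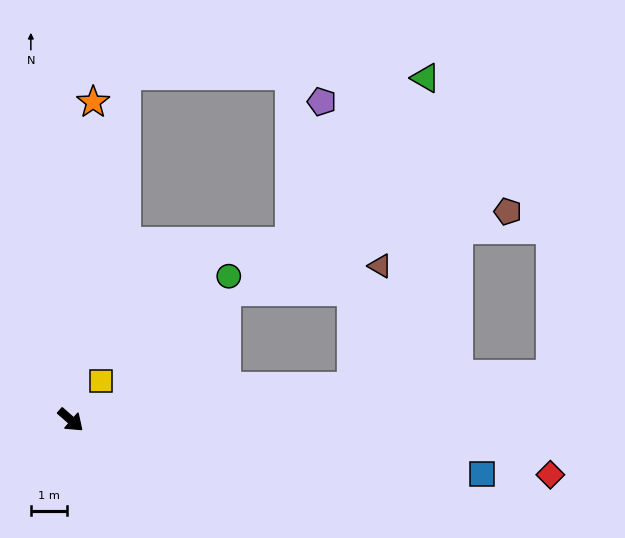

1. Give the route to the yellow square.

turn left 93°, forward 1.4 m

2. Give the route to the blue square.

turn left 34°, forward 11.4 m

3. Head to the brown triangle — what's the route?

blocked — turn left 48°, forward 7.8 m, then turn left 70°, forward 3.4 m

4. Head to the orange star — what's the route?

turn left 127°, forward 8.8 m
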